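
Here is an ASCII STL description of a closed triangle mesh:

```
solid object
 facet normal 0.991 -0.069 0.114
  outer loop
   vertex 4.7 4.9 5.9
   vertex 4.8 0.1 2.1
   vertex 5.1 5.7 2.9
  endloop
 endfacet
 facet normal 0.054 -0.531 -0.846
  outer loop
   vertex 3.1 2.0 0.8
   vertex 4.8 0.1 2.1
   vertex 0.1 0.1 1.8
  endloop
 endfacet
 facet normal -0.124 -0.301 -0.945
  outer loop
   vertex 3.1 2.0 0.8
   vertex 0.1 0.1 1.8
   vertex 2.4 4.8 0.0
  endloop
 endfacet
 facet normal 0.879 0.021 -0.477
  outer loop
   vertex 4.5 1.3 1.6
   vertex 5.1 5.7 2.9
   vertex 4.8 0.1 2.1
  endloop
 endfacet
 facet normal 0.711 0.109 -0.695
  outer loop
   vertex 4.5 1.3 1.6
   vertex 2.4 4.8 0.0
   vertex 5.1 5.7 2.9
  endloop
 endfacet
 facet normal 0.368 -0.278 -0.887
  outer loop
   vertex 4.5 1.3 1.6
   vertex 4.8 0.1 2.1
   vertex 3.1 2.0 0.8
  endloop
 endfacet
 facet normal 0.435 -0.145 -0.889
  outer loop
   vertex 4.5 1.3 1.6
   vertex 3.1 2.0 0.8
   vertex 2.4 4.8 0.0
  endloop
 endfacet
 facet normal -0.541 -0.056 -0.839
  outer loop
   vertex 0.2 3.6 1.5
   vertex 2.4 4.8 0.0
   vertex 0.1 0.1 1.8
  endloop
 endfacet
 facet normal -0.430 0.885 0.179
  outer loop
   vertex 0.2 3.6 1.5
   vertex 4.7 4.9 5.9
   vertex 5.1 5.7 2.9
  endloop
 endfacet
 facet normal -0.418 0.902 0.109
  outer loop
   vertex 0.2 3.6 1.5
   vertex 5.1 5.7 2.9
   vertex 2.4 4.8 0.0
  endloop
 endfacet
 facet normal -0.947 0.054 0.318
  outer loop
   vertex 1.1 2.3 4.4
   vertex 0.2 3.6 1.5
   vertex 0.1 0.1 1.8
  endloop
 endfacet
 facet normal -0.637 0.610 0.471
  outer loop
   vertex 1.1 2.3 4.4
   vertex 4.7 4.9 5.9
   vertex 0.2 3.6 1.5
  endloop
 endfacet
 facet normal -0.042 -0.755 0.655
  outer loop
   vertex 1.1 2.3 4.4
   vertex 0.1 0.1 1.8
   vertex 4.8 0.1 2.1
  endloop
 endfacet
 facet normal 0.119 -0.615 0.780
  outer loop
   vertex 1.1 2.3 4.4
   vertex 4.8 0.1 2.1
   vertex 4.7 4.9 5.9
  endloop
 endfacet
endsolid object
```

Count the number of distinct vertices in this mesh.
9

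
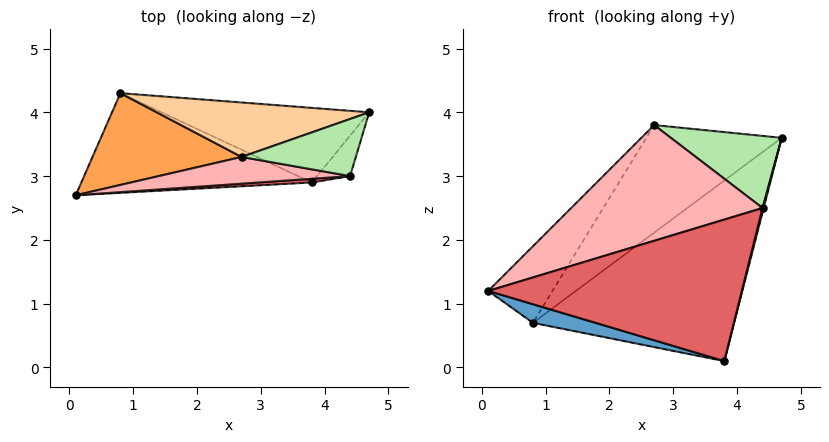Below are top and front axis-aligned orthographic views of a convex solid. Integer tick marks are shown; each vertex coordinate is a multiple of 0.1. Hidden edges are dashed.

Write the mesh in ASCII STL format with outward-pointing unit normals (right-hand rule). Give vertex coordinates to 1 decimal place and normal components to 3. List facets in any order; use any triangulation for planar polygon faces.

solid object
 facet normal -0.272 -0.177 -0.946
  outer loop
   vertex 3.8 2.9 0.1
   vertex 0.1 2.7 1.2
   vertex 0.8 4.3 0.7
  endloop
 endfacet
 facet normal 0.335 0.871 -0.360
  outer loop
   vertex 3.8 2.9 0.1
   vertex 0.8 4.3 0.7
   vertex 4.7 4.0 3.6
  endloop
 endfacet
 facet normal -0.675 0.472 0.566
  outer loop
   vertex 2.7 3.3 3.8
   vertex 0.8 4.3 0.7
   vertex 0.1 2.7 1.2
  endloop
 endfacet
 facet normal -0.258 0.862 0.436
  outer loop
   vertex 2.7 3.3 3.8
   vertex 4.7 4.0 3.6
   vertex 0.8 4.3 0.7
  endloop
 endfacet
 facet normal 0.970 -0.025 -0.241
  outer loop
   vertex 4.4 3.0 2.5
   vertex 3.8 2.9 0.1
   vertex 4.7 4.0 3.6
  endloop
 endfacet
 facet normal 0.319 -0.743 0.588
  outer loop
   vertex 4.4 3.0 2.5
   vertex 4.7 4.0 3.6
   vertex 2.7 3.3 3.8
  endloop
 endfacet
 facet normal 0.062 -0.998 0.026
  outer loop
   vertex 4.4 3.0 2.5
   vertex 0.1 2.7 1.2
   vertex 3.8 2.9 0.1
  endloop
 endfacet
 facet normal 0.000 -0.974 0.225
  outer loop
   vertex 4.4 3.0 2.5
   vertex 2.7 3.3 3.8
   vertex 0.1 2.7 1.2
  endloop
 endfacet
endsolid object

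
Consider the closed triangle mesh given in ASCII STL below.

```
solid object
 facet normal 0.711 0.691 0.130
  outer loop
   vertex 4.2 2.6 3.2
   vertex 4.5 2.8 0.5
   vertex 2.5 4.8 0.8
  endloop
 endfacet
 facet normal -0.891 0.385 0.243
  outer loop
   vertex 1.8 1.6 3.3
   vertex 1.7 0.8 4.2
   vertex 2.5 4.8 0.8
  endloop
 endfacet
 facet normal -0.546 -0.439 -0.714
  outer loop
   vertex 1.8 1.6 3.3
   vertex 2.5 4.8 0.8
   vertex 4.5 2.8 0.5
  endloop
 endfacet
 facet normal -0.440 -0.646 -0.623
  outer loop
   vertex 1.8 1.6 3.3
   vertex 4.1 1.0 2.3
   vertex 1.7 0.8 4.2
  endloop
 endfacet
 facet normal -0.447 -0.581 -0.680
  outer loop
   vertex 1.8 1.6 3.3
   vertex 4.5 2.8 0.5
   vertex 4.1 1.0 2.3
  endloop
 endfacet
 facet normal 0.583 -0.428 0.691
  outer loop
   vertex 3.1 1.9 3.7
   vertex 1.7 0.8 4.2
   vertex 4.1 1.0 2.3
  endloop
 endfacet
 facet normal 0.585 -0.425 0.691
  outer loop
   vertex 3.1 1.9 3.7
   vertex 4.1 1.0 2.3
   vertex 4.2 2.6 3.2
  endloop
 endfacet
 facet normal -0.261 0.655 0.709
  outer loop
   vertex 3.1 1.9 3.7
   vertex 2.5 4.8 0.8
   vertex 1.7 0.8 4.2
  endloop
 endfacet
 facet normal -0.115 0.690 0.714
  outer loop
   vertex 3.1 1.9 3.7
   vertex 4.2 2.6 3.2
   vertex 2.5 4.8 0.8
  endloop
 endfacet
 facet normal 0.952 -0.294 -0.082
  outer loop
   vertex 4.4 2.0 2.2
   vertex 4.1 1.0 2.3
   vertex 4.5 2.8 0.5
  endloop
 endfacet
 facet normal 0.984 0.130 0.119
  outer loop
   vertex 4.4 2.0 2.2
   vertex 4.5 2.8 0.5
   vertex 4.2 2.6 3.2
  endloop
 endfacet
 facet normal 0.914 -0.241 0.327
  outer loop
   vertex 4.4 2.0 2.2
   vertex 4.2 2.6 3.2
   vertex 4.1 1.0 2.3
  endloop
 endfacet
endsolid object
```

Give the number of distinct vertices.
8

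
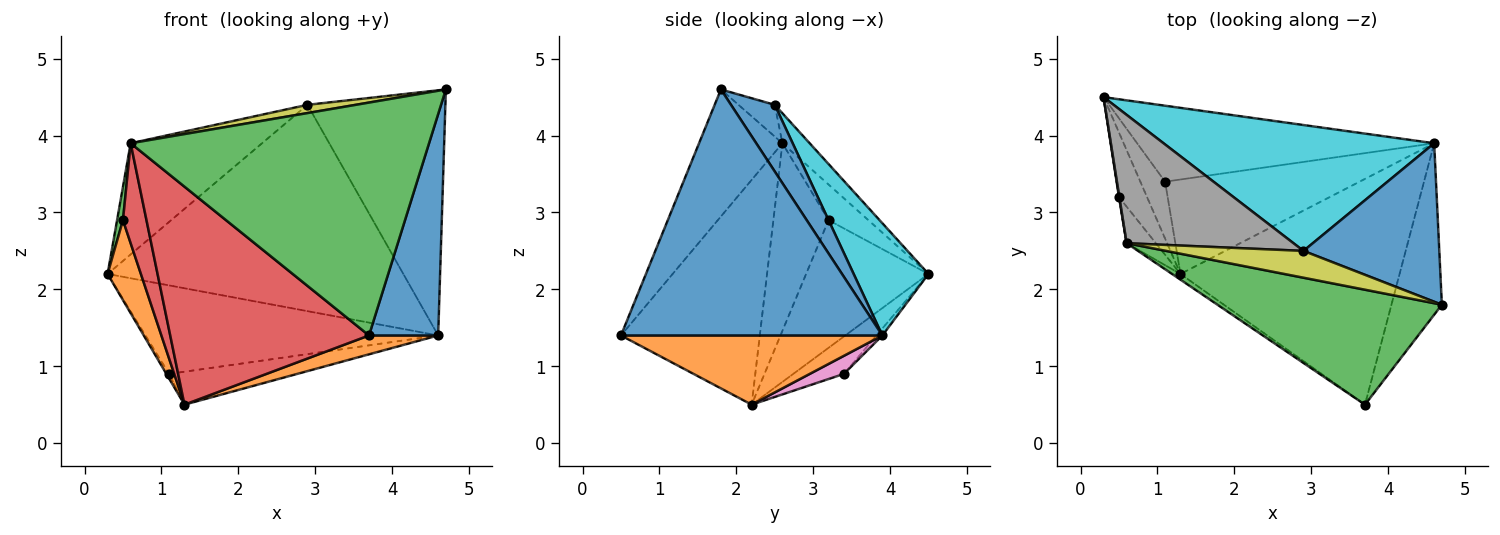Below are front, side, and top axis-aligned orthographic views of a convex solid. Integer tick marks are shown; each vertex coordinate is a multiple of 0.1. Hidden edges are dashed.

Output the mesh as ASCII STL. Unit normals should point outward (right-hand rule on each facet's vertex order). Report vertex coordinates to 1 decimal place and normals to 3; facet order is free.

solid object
 facet normal 0.948 -0.251 -0.194
  outer loop
   vertex 4.6 3.9 1.4
   vertex 4.7 1.8 4.6
   vertex 3.7 0.5 1.4
  endloop
 endfacet
 facet normal 0.300 -0.079 -0.951
  outer loop
   vertex 4.6 3.9 1.4
   vertex 3.7 0.5 1.4
   vertex 1.3 2.2 0.5
  endloop
 endfacet
 facet normal -0.243 -0.870 0.429
  outer loop
   vertex 0.6 2.6 3.9
   vertex 3.7 0.5 1.4
   vertex 4.7 1.8 4.6
  endloop
 endfacet
 facet normal -0.573 -0.820 -0.021
  outer loop
   vertex 0.6 2.6 3.9
   vertex 1.3 2.2 0.5
   vertex 3.7 0.5 1.4
  endloop
 endfacet
 facet normal -0.834 0.045 -0.551
  outer loop
   vertex 1.1 3.4 0.9
   vertex 1.3 2.2 0.5
   vertex 0.3 4.5 2.2
  endloop
 endfacet
 facet normal -0.015 0.759 -0.651
  outer loop
   vertex 1.1 3.4 0.9
   vertex 0.3 4.5 2.2
   vertex 4.6 3.9 1.4
  endloop
 endfacet
 facet normal 0.087 0.328 -0.941
  outer loop
   vertex 1.1 3.4 0.9
   vertex 4.6 3.9 1.4
   vertex 1.3 2.2 0.5
  endloop
 endfacet
 facet normal -0.135 0.649 0.749
  outer loop
   vertex 2.9 2.5 4.4
   vertex 0.3 4.5 2.2
   vertex 0.6 2.6 3.9
  endloop
 endfacet
 facet normal -0.215 -0.287 0.933
  outer loop
   vertex 2.9 2.5 4.4
   vertex 0.6 2.6 3.9
   vertex 4.7 1.8 4.6
  endloop
 endfacet
 facet normal 0.211 0.834 0.509
  outer loop
   vertex 2.9 2.5 4.4
   vertex 4.6 3.9 1.4
   vertex 0.3 4.5 2.2
  endloop
 endfacet
 facet normal 0.257 0.812 0.525
  outer loop
   vertex 2.9 2.5 4.4
   vertex 4.7 1.8 4.6
   vertex 4.6 3.9 1.4
  endloop
 endfacet
 facet normal -0.944 -0.257 -0.208
  outer loop
   vertex 0.5 3.2 2.9
   vertex 0.3 4.5 2.2
   vertex 1.3 2.2 0.5
  endloop
 endfacet
 facet normal -0.989 -0.146 0.011
  outer loop
   vertex 0.5 3.2 2.9
   vertex 0.6 2.6 3.9
   vertex 0.3 4.5 2.2
  endloop
 endfacet
 facet normal -0.911 -0.388 -0.142
  outer loop
   vertex 0.5 3.2 2.9
   vertex 1.3 2.2 0.5
   vertex 0.6 2.6 3.9
  endloop
 endfacet
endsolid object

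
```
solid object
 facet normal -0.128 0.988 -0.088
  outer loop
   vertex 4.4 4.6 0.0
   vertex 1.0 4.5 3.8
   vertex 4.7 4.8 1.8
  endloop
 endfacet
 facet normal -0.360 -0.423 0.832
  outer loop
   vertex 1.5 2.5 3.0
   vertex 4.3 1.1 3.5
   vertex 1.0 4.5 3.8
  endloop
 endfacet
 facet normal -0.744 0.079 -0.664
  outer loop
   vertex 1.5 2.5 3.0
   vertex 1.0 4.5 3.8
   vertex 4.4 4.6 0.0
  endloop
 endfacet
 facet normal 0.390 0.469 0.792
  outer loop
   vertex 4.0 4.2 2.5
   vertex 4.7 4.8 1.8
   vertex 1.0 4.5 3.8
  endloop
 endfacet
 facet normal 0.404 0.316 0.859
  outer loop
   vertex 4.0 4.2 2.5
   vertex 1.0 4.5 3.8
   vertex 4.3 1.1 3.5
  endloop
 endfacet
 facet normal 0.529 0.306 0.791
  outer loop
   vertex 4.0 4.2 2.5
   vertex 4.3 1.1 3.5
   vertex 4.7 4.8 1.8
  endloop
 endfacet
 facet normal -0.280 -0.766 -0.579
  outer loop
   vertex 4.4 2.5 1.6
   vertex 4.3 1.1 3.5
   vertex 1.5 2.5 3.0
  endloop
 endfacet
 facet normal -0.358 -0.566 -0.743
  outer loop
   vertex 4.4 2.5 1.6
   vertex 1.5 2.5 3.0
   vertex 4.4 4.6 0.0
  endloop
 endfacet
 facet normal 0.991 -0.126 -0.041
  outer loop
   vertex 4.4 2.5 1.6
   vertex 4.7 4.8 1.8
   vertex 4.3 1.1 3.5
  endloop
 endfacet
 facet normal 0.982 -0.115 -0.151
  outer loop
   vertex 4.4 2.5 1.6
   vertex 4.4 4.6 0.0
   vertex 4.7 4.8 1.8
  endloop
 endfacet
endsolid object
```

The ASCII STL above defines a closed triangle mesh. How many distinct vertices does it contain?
7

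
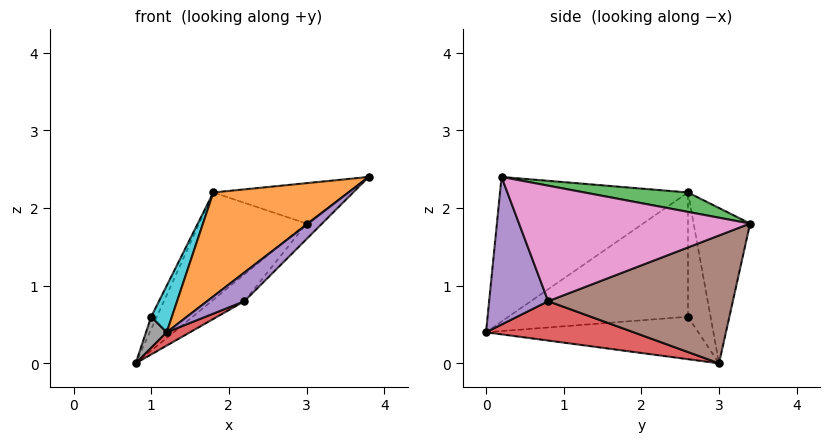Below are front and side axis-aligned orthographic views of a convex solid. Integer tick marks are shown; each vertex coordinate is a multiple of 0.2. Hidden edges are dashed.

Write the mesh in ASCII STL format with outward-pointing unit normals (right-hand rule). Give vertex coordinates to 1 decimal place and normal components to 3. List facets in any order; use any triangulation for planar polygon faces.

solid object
 facet normal -0.436 0.829 0.349
  outer loop
   vertex 1.8 2.6 2.2
   vertex 3.0 3.4 1.8
   vertex 0.8 3.0 0.0
  endloop
 endfacet
 facet normal -0.542 -0.390 0.744
  outer loop
   vertex 1.8 2.6 2.2
   vertex 1.2 0.0 0.4
   vertex 3.8 0.2 2.4
  endloop
 endfacet
 facet normal 0.171 0.223 0.960
  outer loop
   vertex 1.8 2.6 2.2
   vertex 3.8 0.2 2.4
   vertex 3.0 3.4 1.8
  endloop
 endfacet
 facet normal 0.415 -0.066 -0.907
  outer loop
   vertex 2.2 0.8 0.8
   vertex 1.2 0.0 0.4
   vertex 0.8 3.0 0.0
  endloop
 endfacet
 facet normal 0.584 -0.369 -0.723
  outer loop
   vertex 2.2 0.8 0.8
   vertex 3.8 0.2 2.4
   vertex 1.2 0.0 0.4
  endloop
 endfacet
 facet normal 0.617 0.110 -0.779
  outer loop
   vertex 2.2 0.8 0.8
   vertex 0.8 3.0 0.0
   vertex 3.0 3.4 1.8
  endloop
 endfacet
 facet normal 0.715 0.048 -0.697
  outer loop
   vertex 2.2 0.8 0.8
   vertex 3.0 3.4 1.8
   vertex 3.8 0.2 2.4
  endloop
 endfacet
 facet normal -0.962 -0.094 0.258
  outer loop
   vertex 1.0 2.6 0.6
   vertex 0.8 3.0 0.0
   vertex 1.2 0.0 0.4
  endloop
 endfacet
 facet normal -0.873 0.218 0.436
  outer loop
   vertex 1.0 2.6 0.6
   vertex 1.8 2.6 2.2
   vertex 0.8 3.0 0.0
  endloop
 endfacet
 facet normal -0.890 -0.103 0.445
  outer loop
   vertex 1.0 2.6 0.6
   vertex 1.2 0.0 0.4
   vertex 1.8 2.6 2.2
  endloop
 endfacet
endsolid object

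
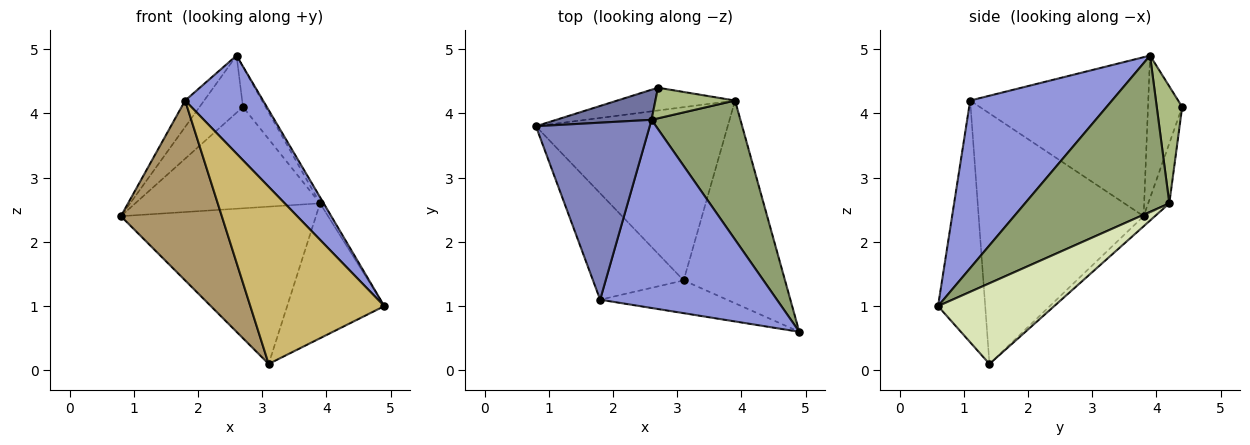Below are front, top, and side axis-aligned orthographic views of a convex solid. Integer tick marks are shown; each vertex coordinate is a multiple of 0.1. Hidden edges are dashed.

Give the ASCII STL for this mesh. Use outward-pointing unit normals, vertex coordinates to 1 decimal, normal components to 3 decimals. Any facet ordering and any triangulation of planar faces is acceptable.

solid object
 facet normal -0.571 0.726 0.382
  outer loop
   vertex 2.6 3.9 4.9
   vertex 2.7 4.4 4.1
   vertex 0.8 3.8 2.4
  endloop
 endfacet
 facet normal -0.810 0.087 0.580
  outer loop
   vertex 1.8 1.1 4.2
   vertex 2.6 3.9 4.9
   vertex 0.8 3.8 2.4
  endloop
 endfacet
 facet normal 0.644 -0.354 0.679
  outer loop
   vertex 1.8 1.1 4.2
   vertex 4.9 0.6 1.0
   vertex 2.6 3.9 4.9
  endloop
 endfacet
 facet normal -0.111 0.970 -0.218
  outer loop
   vertex 3.9 4.2 2.6
   vertex 0.8 3.8 2.4
   vertex 2.7 4.4 4.1
  endloop
 endfacet
 facet normal 0.869 0.022 0.494
  outer loop
   vertex 3.9 4.2 2.6
   vertex 2.6 3.9 4.9
   vertex 4.9 0.6 1.0
  endloop
 endfacet
 facet normal 0.666 0.593 0.454
  outer loop
   vertex 3.9 4.2 2.6
   vertex 2.7 4.4 4.1
   vertex 2.6 3.9 4.9
  endloop
 endfacet
 facet normal -0.039 0.672 -0.740
  outer loop
   vertex 3.1 1.4 0.1
   vertex 0.8 3.8 2.4
   vertex 3.9 4.2 2.6
  endloop
 endfacet
 facet normal 0.552 0.462 -0.694
  outer loop
   vertex 3.1 1.4 0.1
   vertex 3.9 4.2 2.6
   vertex 4.9 0.6 1.0
  endloop
 endfacet
 facet normal -0.815 -0.499 -0.295
  outer loop
   vertex 3.1 1.4 0.1
   vertex 1.8 1.1 4.2
   vertex 0.8 3.8 2.4
  endloop
 endfacet
 facet normal -0.327 -0.929 -0.172
  outer loop
   vertex 3.1 1.4 0.1
   vertex 4.9 0.6 1.0
   vertex 1.8 1.1 4.2
  endloop
 endfacet
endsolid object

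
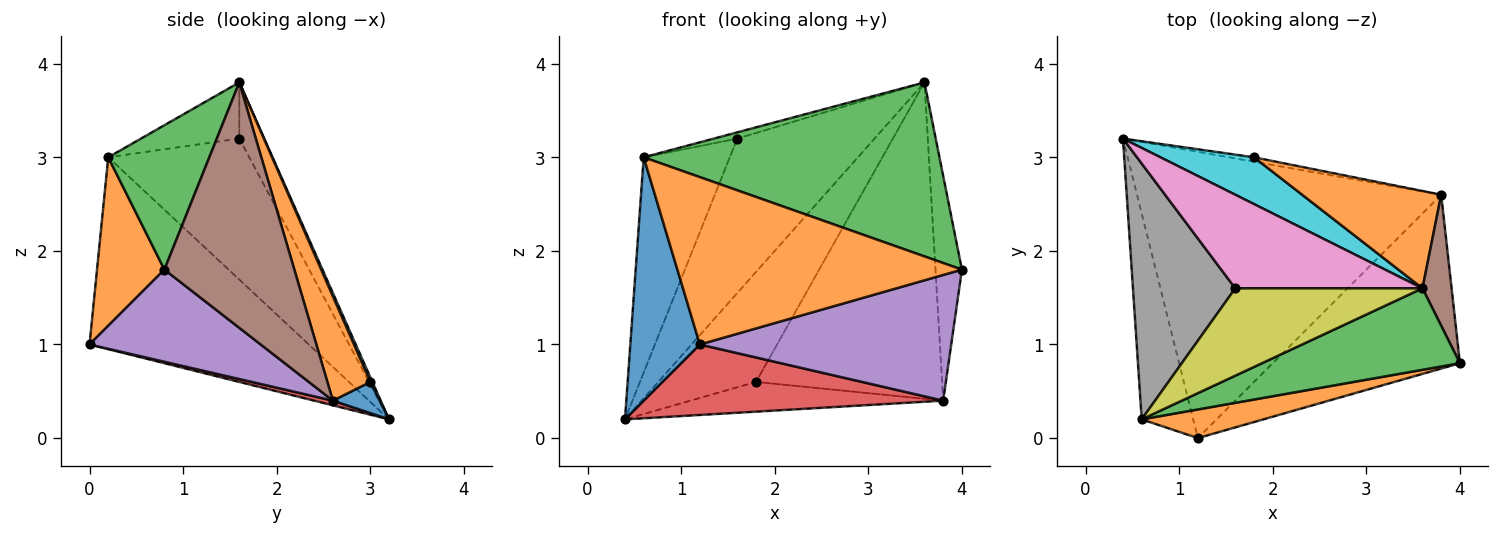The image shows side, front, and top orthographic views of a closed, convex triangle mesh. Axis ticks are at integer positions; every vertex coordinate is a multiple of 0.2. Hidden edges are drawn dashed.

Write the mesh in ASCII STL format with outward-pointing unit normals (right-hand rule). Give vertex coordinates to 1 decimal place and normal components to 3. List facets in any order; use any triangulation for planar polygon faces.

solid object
 facet normal -0.924 -0.293 -0.248
  outer loop
   vertex 0.6 0.2 3.0
   vertex 0.4 3.2 0.2
   vertex 1.2 0.0 1.0
  endloop
 endfacet
 facet normal 0.227 -0.960 0.164
  outer loop
   vertex 0.6 0.2 3.0
   vertex 1.2 0.0 1.0
   vertex 4.0 0.8 1.8
  endloop
 endfacet
 facet normal 0.296 -0.865 0.405
  outer loop
   vertex 0.6 0.2 3.0
   vertex 4.0 0.8 1.8
   vertex 3.6 1.6 3.8
  endloop
 endfacet
 facet normal 0.015 -0.239 -0.971
  outer loop
   vertex 3.8 2.6 0.4
   vertex 1.2 0.0 1.0
   vertex 0.4 3.2 0.2
  endloop
 endfacet
 facet normal 0.371 -0.544 -0.753
  outer loop
   vertex 3.8 2.6 0.4
   vertex 4.0 0.8 1.8
   vertex 1.2 0.0 1.0
  endloop
 endfacet
 facet normal 0.973 0.198 0.115
  outer loop
   vertex 3.8 2.6 0.4
   vertex 3.6 1.6 3.8
   vertex 4.0 0.8 1.8
  endloop
 endfacet
 facet normal -0.154 0.845 0.512
  outer loop
   vertex 1.6 1.6 3.2
   vertex 3.6 1.6 3.8
   vertex 0.4 3.2 0.2
  endloop
 endfacet
 facet normal -0.726 0.443 0.527
  outer loop
   vertex 1.6 1.6 3.2
   vertex 0.4 3.2 0.2
   vertex 0.6 0.2 3.0
  endloop
 endfacet
 facet normal -0.287 0.068 0.956
  outer loop
   vertex 1.6 1.6 3.2
   vertex 0.6 0.2 3.0
   vertex 3.6 1.6 3.8
  endloop
 endfacet
 facet normal 0.020 0.920 0.391
  outer loop
   vertex 1.8 3.0 0.6
   vertex 0.4 3.2 0.2
   vertex 3.6 1.6 3.8
  endloop
 endfacet
 facet normal 0.180 0.973 -0.144
  outer loop
   vertex 1.8 3.0 0.6
   vertex 3.8 2.6 0.4
   vertex 0.4 3.2 0.2
  endloop
 endfacet
 facet normal 0.215 0.933 0.287
  outer loop
   vertex 1.8 3.0 0.6
   vertex 3.6 1.6 3.8
   vertex 3.8 2.6 0.4
  endloop
 endfacet
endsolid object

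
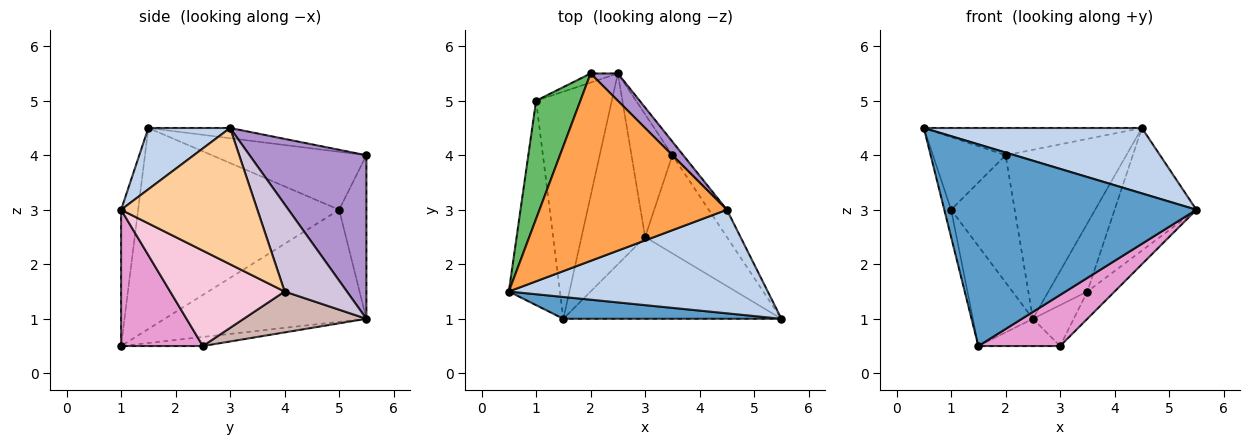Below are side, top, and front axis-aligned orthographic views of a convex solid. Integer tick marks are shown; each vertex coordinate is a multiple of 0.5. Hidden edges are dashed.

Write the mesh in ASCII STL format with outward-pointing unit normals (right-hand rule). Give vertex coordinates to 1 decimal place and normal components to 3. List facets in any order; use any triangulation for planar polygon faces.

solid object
 facet normal -0.067 -0.992 0.107
  outer loop
   vertex 1.5 1.0 0.5
   vertex 5.5 1.0 3.0
   vertex 0.5 1.5 4.5
  endloop
 endfacet
 facet normal 0.196 -0.524 0.829
  outer loop
   vertex 4.5 3.0 4.5
   vertex 0.5 1.5 4.5
   vertex 5.5 1.0 3.0
  endloop
 endfacet
 facet normal -0.054 0.144 0.988
  outer loop
   vertex 4.5 3.0 4.5
   vertex 2.0 5.5 4.0
   vertex 0.5 1.5 4.5
  endloop
 endfacet
 facet normal 0.852 0.511 -0.114
  outer loop
   vertex 4.5 3.0 4.5
   vertex 5.5 1.0 3.0
   vertex 3.5 4.0 1.5
  endloop
 endfacet
 facet normal -0.744 0.350 0.569
  outer loop
   vertex 1.0 5.0 3.0
   vertex 0.5 1.5 4.5
   vertex 2.0 5.5 4.0
  endloop
 endfacet
 facet normal -0.969 0.033 -0.246
  outer loop
   vertex 1.0 5.0 3.0
   vertex 1.5 1.0 0.5
   vertex 0.5 1.5 4.5
  endloop
 endfacet
 facet normal -0.805 0.239 -0.544
  outer loop
   vertex 2.5 5.5 1.0
   vertex 1.5 1.0 0.5
   vertex 1.0 5.0 3.0
  endloop
 endfacet
 facet normal -0.393 0.917 -0.066
  outer loop
   vertex 2.5 5.5 1.0
   vertex 1.0 5.0 3.0
   vertex 2.0 5.5 4.0
  endloop
 endfacet
 facet normal 0.691 0.714 0.115
  outer loop
   vertex 2.5 5.5 1.0
   vertex 2.0 5.5 4.0
   vertex 4.5 3.0 4.5
  endloop
 endfacet
 facet normal 0.843 0.527 -0.105
  outer loop
   vertex 2.5 5.5 1.0
   vertex 4.5 3.0 4.5
   vertex 3.5 4.0 1.5
  endloop
 endfacet
 facet normal -0.140 0.140 -0.980
  outer loop
   vertex 3.0 2.5 0.5
   vertex 1.5 1.0 0.5
   vertex 2.5 5.5 1.0
  endloop
 endfacet
 facet normal 0.688 0.229 -0.688
  outer loop
   vertex 3.0 2.5 0.5
   vertex 2.5 5.5 1.0
   vertex 3.5 4.0 1.5
  endloop
 endfacet
 facet normal 0.468 -0.468 -0.749
  outer loop
   vertex 3.0 2.5 0.5
   vertex 5.5 1.0 3.0
   vertex 1.5 1.0 0.5
  endloop
 endfacet
 facet normal 0.747 0.178 -0.640
  outer loop
   vertex 3.0 2.5 0.5
   vertex 3.5 4.0 1.5
   vertex 5.5 1.0 3.0
  endloop
 endfacet
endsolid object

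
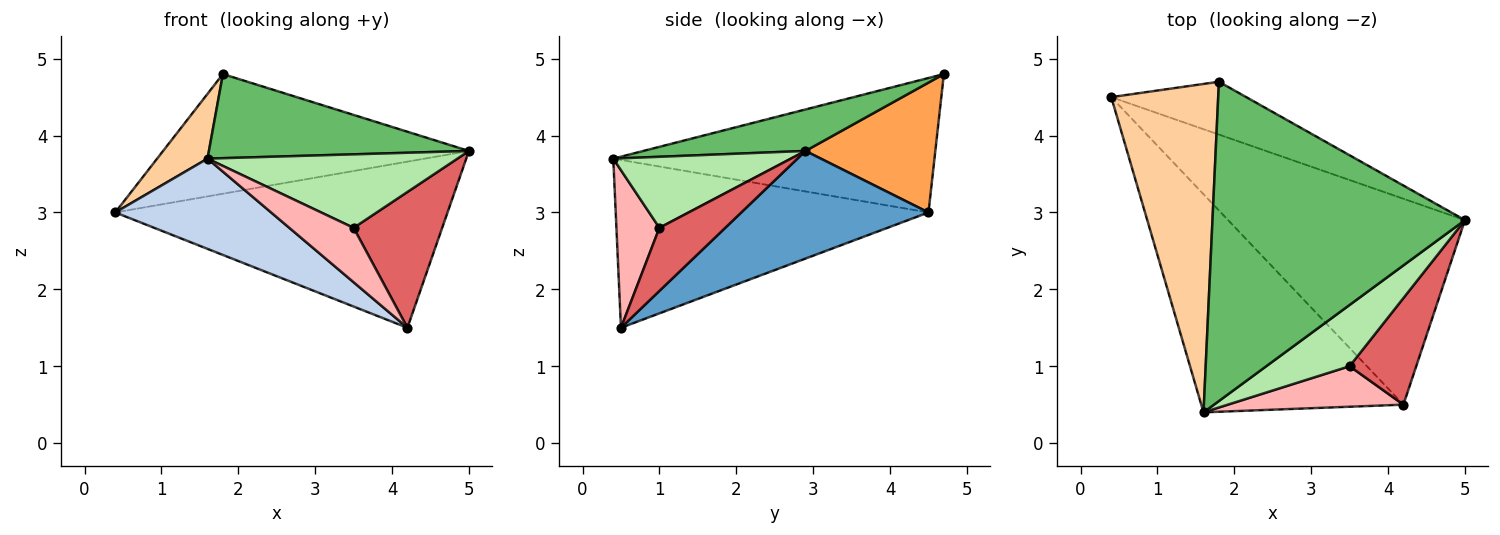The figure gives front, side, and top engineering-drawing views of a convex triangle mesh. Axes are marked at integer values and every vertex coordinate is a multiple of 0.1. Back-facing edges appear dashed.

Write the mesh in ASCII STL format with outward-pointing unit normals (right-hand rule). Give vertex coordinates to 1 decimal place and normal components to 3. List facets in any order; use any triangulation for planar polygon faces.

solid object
 facet normal 0.334 0.592 -0.734
  outer loop
   vertex 4.2 0.5 1.5
   vertex 0.4 4.5 3.0
   vertex 5.0 2.9 3.8
  endloop
 endfacet
 facet normal -0.609 -0.303 -0.733
  outer loop
   vertex 4.2 0.5 1.5
   vertex 1.6 0.4 3.7
   vertex 0.4 4.5 3.0
  endloop
 endfacet
 facet normal 0.362 0.853 -0.376
  outer loop
   vertex 1.8 4.7 4.8
   vertex 5.0 2.9 3.8
   vertex 0.4 4.5 3.0
  endloop
 endfacet
 facet normal -0.777 -0.122 0.618
  outer loop
   vertex 1.8 4.7 4.8
   vertex 0.4 4.5 3.0
   vertex 1.6 0.4 3.7
  endloop
 endfacet
 facet normal 0.157 -0.252 0.955
  outer loop
   vertex 1.8 4.7 4.8
   vertex 1.6 0.4 3.7
   vertex 5.0 2.9 3.8
  endloop
 endfacet
 facet normal 0.479 -0.674 0.562
  outer loop
   vertex 3.5 1.0 2.8
   vertex 5.0 2.9 3.8
   vertex 1.6 0.4 3.7
  endloop
 endfacet
 facet normal 0.505 -0.679 0.533
  outer loop
   vertex 3.5 1.0 2.8
   vertex 4.2 0.5 1.5
   vertex 5.0 2.9 3.8
  endloop
 endfacet
 facet normal 0.473 -0.707 0.526
  outer loop
   vertex 3.5 1.0 2.8
   vertex 1.6 0.4 3.7
   vertex 4.2 0.5 1.5
  endloop
 endfacet
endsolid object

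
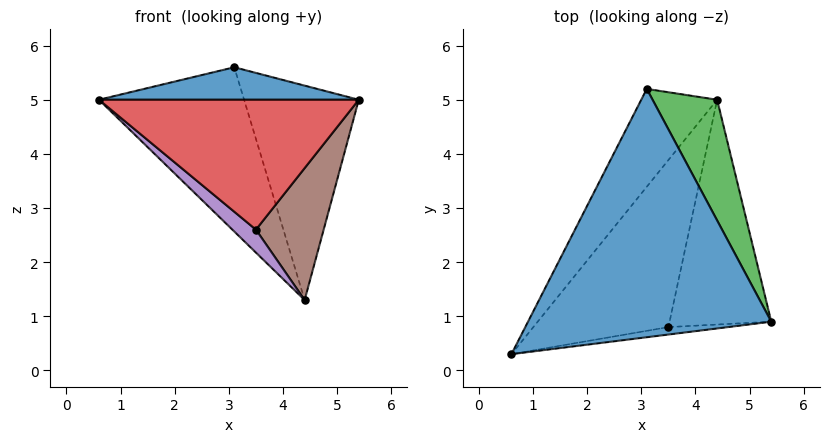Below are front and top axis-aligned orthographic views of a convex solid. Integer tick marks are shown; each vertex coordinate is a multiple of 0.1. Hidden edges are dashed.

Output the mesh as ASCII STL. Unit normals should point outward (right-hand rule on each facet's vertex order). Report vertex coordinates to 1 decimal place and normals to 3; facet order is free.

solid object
 facet normal 0.016 -0.130 0.991
  outer loop
   vertex 3.1 5.2 5.6
   vertex 0.6 0.3 5.0
   vertex 5.4 0.9 5.0
  endloop
 endfacet
 facet normal -0.842 0.463 -0.276
  outer loop
   vertex 4.4 5.0 1.3
   vertex 0.6 0.3 5.0
   vertex 3.1 5.2 5.6
  endloop
 endfacet
 facet normal 0.869 0.431 0.243
  outer loop
   vertex 4.4 5.0 1.3
   vertex 3.1 5.2 5.6
   vertex 5.4 0.9 5.0
  endloop
 endfacet
 facet normal 0.124 -0.991 -0.057
  outer loop
   vertex 3.5 0.8 2.6
   vertex 5.4 0.9 5.0
   vertex 0.6 0.3 5.0
  endloop
 endfacet
 facet normal -0.623 -0.106 -0.775
  outer loop
   vertex 3.5 0.8 2.6
   vertex 0.6 0.3 5.0
   vertex 4.4 5.0 1.3
  endloop
 endfacet
 facet normal 0.745 -0.338 -0.576
  outer loop
   vertex 3.5 0.8 2.6
   vertex 4.4 5.0 1.3
   vertex 5.4 0.9 5.0
  endloop
 endfacet
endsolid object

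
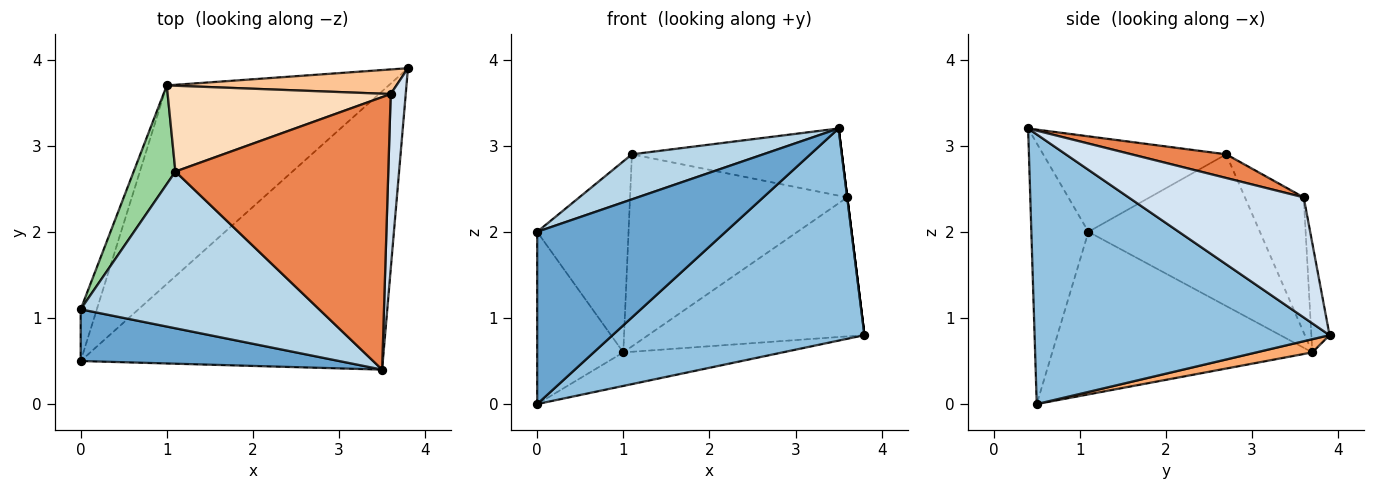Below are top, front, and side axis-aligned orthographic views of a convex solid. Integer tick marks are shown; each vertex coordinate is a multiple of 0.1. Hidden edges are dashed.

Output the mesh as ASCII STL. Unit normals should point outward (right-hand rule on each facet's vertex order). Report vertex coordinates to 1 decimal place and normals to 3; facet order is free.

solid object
 facet normal -0.279 -0.920 0.276
  outer loop
   vertex 0.0 0.5 0.0
   vertex 3.5 0.4 3.2
   vertex 0.0 1.1 2.0
  endloop
 endfacet
 facet normal 0.579 -0.494 -0.649
  outer loop
   vertex 0.0 0.5 0.0
   vertex 3.8 3.9 0.8
   vertex 3.5 0.4 3.2
  endloop
 endfacet
 facet normal -0.359 -0.258 0.897
  outer loop
   vertex 1.1 2.7 2.9
   vertex 0.0 1.1 2.0
   vertex 3.5 0.4 3.2
  endloop
 endfacet
 facet normal 0.992 0.000 0.124
  outer loop
   vertex 3.6 3.6 2.4
   vertex 3.5 0.4 3.2
   vertex 3.8 3.9 0.8
  endloop
 endfacet
 facet normal 0.107 0.238 0.965
  outer loop
   vertex 3.6 3.6 2.4
   vertex 1.1 2.7 2.9
   vertex 3.5 0.4 3.2
  endloop
 endfacet
 facet normal 0.058 0.166 -0.984
  outer loop
   vertex 1.0 3.7 0.6
   vertex 3.8 3.9 0.8
   vertex 0.0 0.5 0.0
  endloop
 endfacet
 facet normal -0.083 0.981 0.174
  outer loop
   vertex 1.0 3.7 0.6
   vertex 3.6 3.6 2.4
   vertex 3.8 3.9 0.8
  endloop
 endfacet
 facet normal -0.240 0.886 0.396
  outer loop
   vertex 1.0 3.7 0.6
   vertex 1.1 2.7 2.9
   vertex 3.6 3.6 2.4
  endloop
 endfacet
 facet normal -0.945 0.313 -0.094
  outer loop
   vertex 1.0 3.7 0.6
   vertex 0.0 0.5 0.0
   vertex 0.0 1.1 2.0
  endloop
 endfacet
 facet normal -0.858 0.457 0.236
  outer loop
   vertex 1.0 3.7 0.6
   vertex 0.0 1.1 2.0
   vertex 1.1 2.7 2.9
  endloop
 endfacet
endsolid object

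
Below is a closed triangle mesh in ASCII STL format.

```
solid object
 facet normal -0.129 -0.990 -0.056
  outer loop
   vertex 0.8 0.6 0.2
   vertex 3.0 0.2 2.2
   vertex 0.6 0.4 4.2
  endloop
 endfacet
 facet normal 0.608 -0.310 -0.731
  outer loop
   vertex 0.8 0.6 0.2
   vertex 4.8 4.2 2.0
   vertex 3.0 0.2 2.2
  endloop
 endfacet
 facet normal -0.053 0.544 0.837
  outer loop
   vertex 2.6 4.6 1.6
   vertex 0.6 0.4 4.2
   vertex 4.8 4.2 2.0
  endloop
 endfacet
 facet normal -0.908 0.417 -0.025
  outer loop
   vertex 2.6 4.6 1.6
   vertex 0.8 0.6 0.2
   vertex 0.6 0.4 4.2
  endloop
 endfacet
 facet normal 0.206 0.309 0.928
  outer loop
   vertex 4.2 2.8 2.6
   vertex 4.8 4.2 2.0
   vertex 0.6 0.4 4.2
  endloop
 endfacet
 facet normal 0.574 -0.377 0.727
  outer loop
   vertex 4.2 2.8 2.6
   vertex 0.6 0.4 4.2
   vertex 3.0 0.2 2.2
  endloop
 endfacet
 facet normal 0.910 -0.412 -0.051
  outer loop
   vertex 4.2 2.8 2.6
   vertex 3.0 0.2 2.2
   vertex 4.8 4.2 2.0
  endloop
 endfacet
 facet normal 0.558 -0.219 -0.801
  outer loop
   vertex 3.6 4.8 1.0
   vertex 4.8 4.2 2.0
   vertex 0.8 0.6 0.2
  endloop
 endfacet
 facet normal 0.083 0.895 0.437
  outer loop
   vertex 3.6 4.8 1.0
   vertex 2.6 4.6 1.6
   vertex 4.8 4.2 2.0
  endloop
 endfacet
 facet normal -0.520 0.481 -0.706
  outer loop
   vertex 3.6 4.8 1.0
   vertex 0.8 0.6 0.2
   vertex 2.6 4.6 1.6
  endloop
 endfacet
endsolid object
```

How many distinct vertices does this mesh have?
7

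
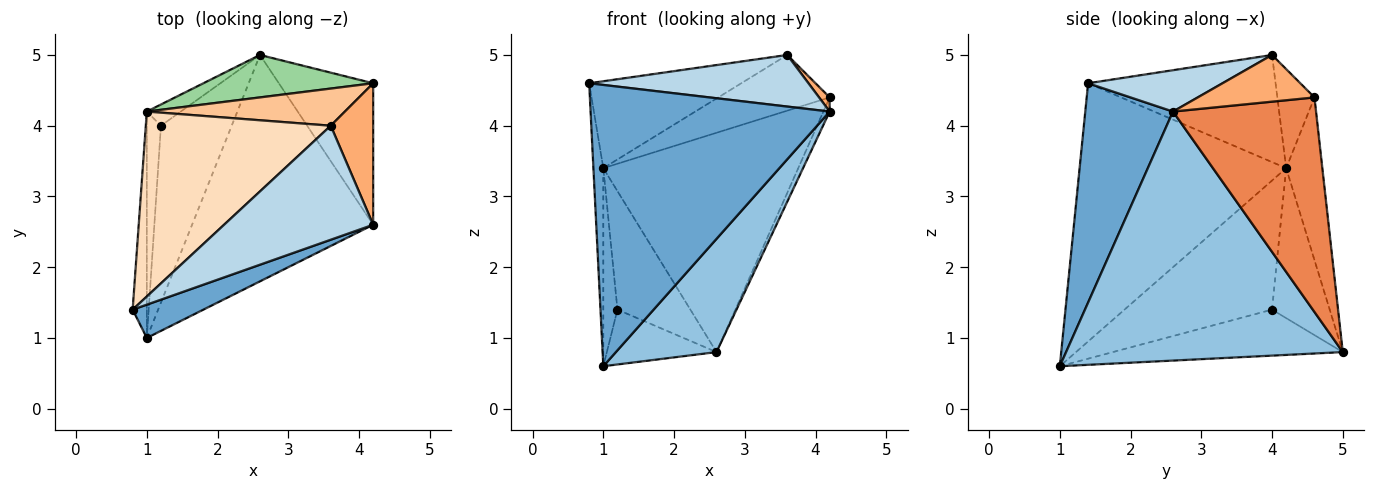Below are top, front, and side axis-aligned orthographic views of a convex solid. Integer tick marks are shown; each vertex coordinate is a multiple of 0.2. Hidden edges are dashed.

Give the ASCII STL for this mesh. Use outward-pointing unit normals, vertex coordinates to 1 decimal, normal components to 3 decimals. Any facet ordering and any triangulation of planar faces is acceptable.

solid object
 facet normal 0.342 -0.933 0.110
  outer loop
   vertex 1.0 1.0 0.6
   vertex 4.2 2.6 4.2
   vertex 0.8 1.4 4.6
  endloop
 endfacet
 facet normal 0.776 -0.282 -0.564
  outer loop
   vertex 1.0 1.0 0.6
   vertex 2.6 5.0 0.8
   vertex 4.2 2.6 4.2
  endloop
 endfacet
 facet normal 0.245 -0.400 0.883
  outer loop
   vertex 3.6 4.0 5.0
   vertex 0.8 1.4 4.6
   vertex 4.2 2.6 4.2
  endloop
 endfacet
 facet normal -0.527 0.252 -0.811
  outer loop
   vertex 1.2 4.0 1.4
   vertex 2.6 5.0 0.8
   vertex 1.0 1.0 0.6
  endloop
 endfacet
 facet normal 0.915 0.040 -0.402
  outer loop
   vertex 4.2 4.6 4.4
   vertex 4.2 2.6 4.2
   vertex 2.6 5.0 0.8
  endloop
 endfacet
 facet normal 0.738 -0.067 0.671
  outer loop
   vertex 4.2 4.6 4.4
   vertex 3.6 4.0 5.0
   vertex 4.2 2.6 4.2
  endloop
 endfacet
 facet normal -0.267 0.802 0.535
  outer loop
   vertex 1.0 4.2 3.4
   vertex 3.6 4.0 5.0
   vertex 4.2 4.6 4.4
  endloop
 endfacet
 facet normal -0.464 0.377 0.802
  outer loop
   vertex 1.0 4.2 3.4
   vertex 0.8 1.4 4.6
   vertex 3.6 4.0 5.0
  endloop
 endfacet
 facet normal -0.614 0.777 -0.139
  outer loop
   vertex 1.0 4.2 3.4
   vertex 2.6 5.0 0.8
   vertex 1.2 4.0 1.4
  endloop
 endfacet
 facet normal -0.179 0.966 0.187
  outer loop
   vertex 1.0 4.2 3.4
   vertex 4.2 4.6 4.4
   vertex 2.6 5.0 0.8
  endloop
 endfacet
 facet normal -0.997 0.048 -0.055
  outer loop
   vertex 1.0 4.2 3.4
   vertex 1.0 1.0 0.6
   vertex 0.8 1.4 4.6
  endloop
 endfacet
 facet normal -0.990 0.095 -0.108
  outer loop
   vertex 1.0 4.2 3.4
   vertex 1.2 4.0 1.4
   vertex 1.0 1.0 0.6
  endloop
 endfacet
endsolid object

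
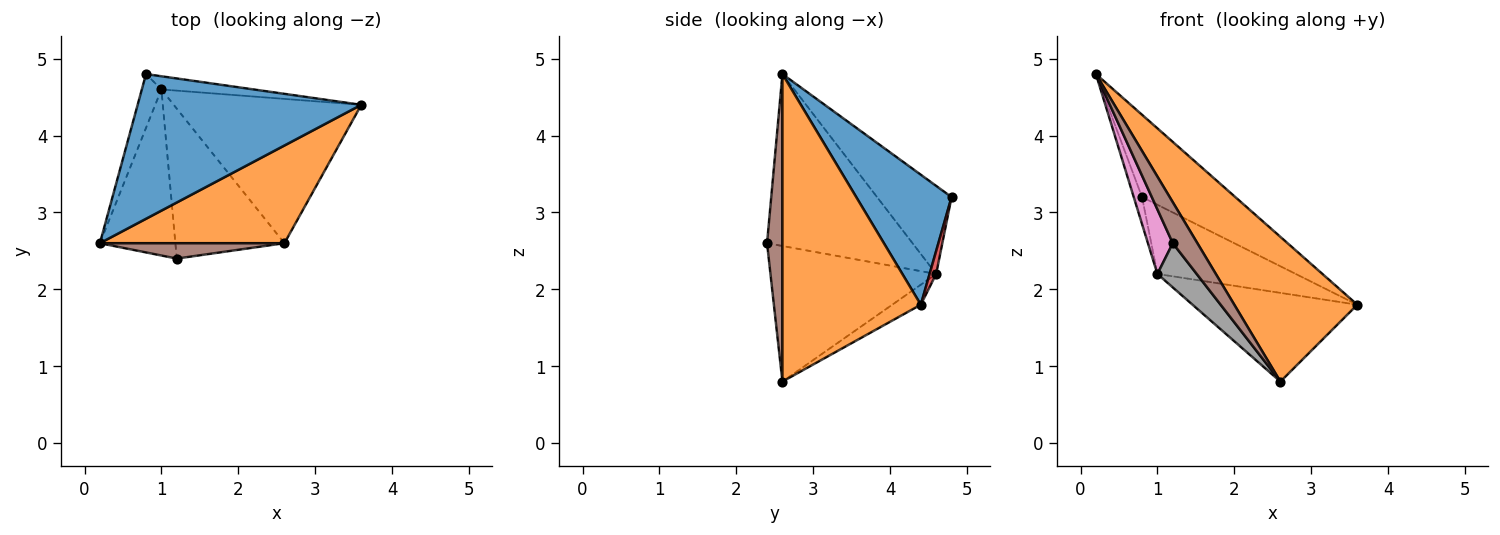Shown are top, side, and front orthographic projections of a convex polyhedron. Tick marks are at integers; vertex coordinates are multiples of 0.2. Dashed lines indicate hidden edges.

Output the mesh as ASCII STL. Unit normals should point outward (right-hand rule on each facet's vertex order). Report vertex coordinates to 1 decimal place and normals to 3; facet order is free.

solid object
 facet normal 0.451 0.441 0.776
  outer loop
   vertex 0.8 4.8 3.2
   vertex 0.2 2.6 4.8
   vertex 3.6 4.4 1.8
  endloop
 endfacet
 facet normal 0.682 -0.606 0.409
  outer loop
   vertex 2.6 2.6 0.8
   vertex 3.6 4.4 1.8
   vertex 0.2 2.6 4.8
  endloop
 endfacet
 facet normal -0.970 0.108 -0.216
  outer loop
   vertex 1.0 4.6 2.2
   vertex 0.2 2.6 4.8
   vertex 0.8 4.8 3.2
  endloop
 endfacet
 facet normal 0.047 0.981 -0.187
  outer loop
   vertex 1.0 4.6 2.2
   vertex 0.8 4.8 3.2
   vertex 3.6 4.4 1.8
  endloop
 endfacet
 facet normal -0.090 0.522 -0.848
  outer loop
   vertex 1.0 4.6 2.2
   vertex 3.6 4.4 1.8
   vertex 2.6 2.6 0.8
  endloop
 endfacet
 facet normal 0.505 -0.808 0.303
  outer loop
   vertex 1.2 2.4 2.6
   vertex 2.6 2.6 0.8
   vertex 0.2 2.6 4.8
  endloop
 endfacet
 facet normal -0.905 -0.154 -0.397
  outer loop
   vertex 1.2 2.4 2.6
   vertex 0.2 2.6 4.8
   vertex 1.0 4.6 2.2
  endloop
 endfacet
 facet normal -0.766 -0.182 -0.616
  outer loop
   vertex 1.2 2.4 2.6
   vertex 1.0 4.6 2.2
   vertex 2.6 2.6 0.8
  endloop
 endfacet
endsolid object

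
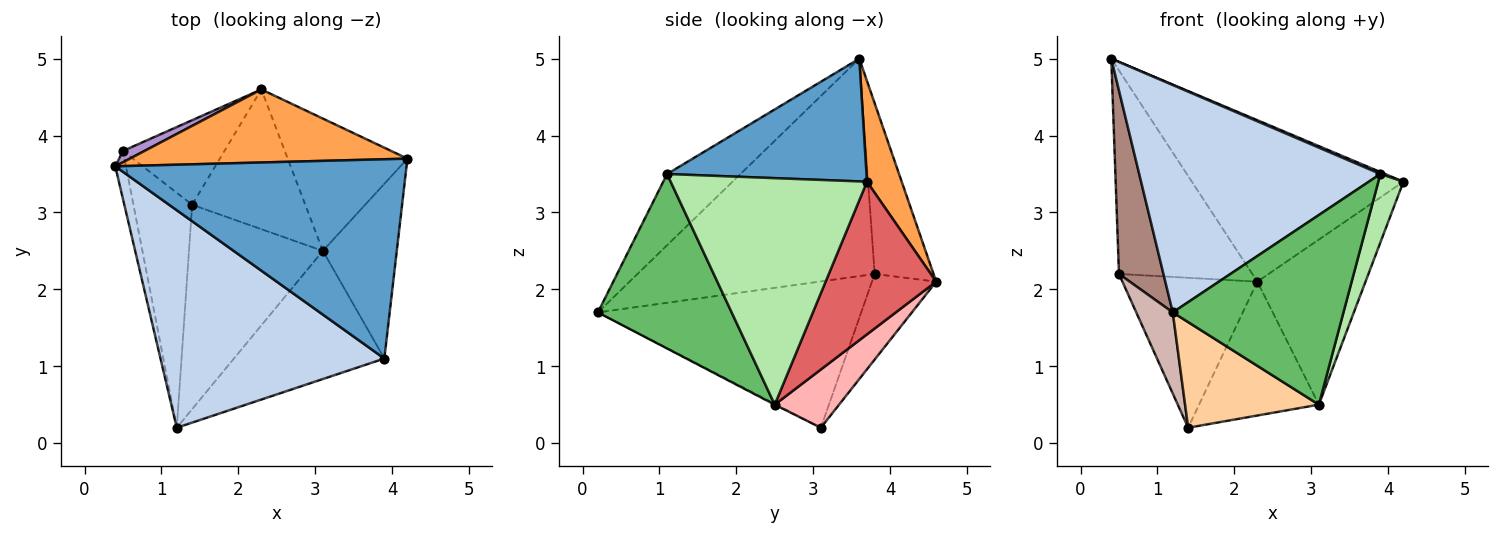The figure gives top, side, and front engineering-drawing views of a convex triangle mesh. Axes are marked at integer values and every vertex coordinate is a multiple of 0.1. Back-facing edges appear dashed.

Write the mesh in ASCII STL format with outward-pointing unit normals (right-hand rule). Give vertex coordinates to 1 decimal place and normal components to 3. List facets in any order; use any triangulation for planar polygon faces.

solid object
 facet normal 0.388 -0.009 0.922
  outer loop
   vertex 3.9 1.1 3.5
   vertex 4.2 3.7 3.4
   vertex 0.4 3.6 5.0
  endloop
 endfacet
 facet normal -0.215 -0.706 0.675
  outer loop
   vertex 3.9 1.1 3.5
   vertex 0.4 3.6 5.0
   vertex 1.2 0.2 1.7
  endloop
 endfacet
 facet normal 0.148 0.901 0.408
  outer loop
   vertex 2.3 4.6 2.1
   vertex 0.4 3.6 5.0
   vertex 4.2 3.7 3.4
  endloop
 endfacet
 facet normal -0.005 -0.459 -0.888
  outer loop
   vertex 3.1 2.5 0.5
   vertex 1.2 0.2 1.7
   vertex 1.4 3.1 0.2
  endloop
 endfacet
 facet normal 0.545 -0.695 -0.470
  outer loop
   vertex 3.1 2.5 0.5
   vertex 3.9 1.1 3.5
   vertex 1.2 0.2 1.7
  endloop
 endfacet
 facet normal 0.944 -0.121 -0.308
  outer loop
   vertex 3.1 2.5 0.5
   vertex 4.2 3.7 3.4
   vertex 3.9 1.1 3.5
  endloop
 endfacet
 facet normal 0.624 0.610 -0.489
  outer loop
   vertex 3.1 2.5 0.5
   vertex 2.3 4.6 2.1
   vertex 4.2 3.7 3.4
  endloop
 endfacet
 facet normal 0.348 0.648 -0.677
  outer loop
   vertex 3.1 2.5 0.5
   vertex 1.4 3.1 0.2
   vertex 2.3 4.6 2.1
  endloop
 endfacet
 facet normal -0.403 0.914 0.051
  outer loop
   vertex 0.5 3.8 2.2
   vertex 0.4 3.6 5.0
   vertex 2.3 4.6 2.1
  endloop
 endfacet
 facet normal -0.383 0.805 -0.454
  outer loop
   vertex 0.5 3.8 2.2
   vertex 2.3 4.6 2.1
   vertex 1.4 3.1 0.2
  endloop
 endfacet
 facet normal -0.982 -0.184 -0.048
  outer loop
   vertex 0.5 3.8 2.2
   vertex 1.2 0.2 1.7
   vertex 0.4 3.6 5.0
  endloop
 endfacet
 facet normal -0.920 -0.128 -0.370
  outer loop
   vertex 0.5 3.8 2.2
   vertex 1.4 3.1 0.2
   vertex 1.2 0.2 1.7
  endloop
 endfacet
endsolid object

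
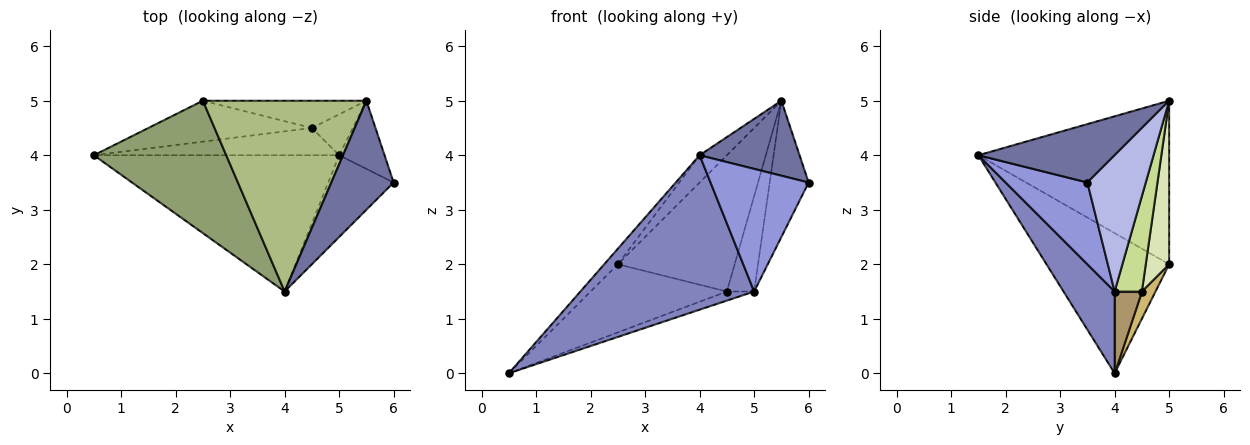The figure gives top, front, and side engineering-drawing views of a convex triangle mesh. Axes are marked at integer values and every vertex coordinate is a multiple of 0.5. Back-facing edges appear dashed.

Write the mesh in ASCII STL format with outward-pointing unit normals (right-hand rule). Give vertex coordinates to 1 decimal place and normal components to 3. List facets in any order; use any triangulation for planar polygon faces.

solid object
 facet normal 0.611 -0.448 0.652
  outer loop
   vertex 5.5 5.0 5.0
   vertex 4.0 1.5 4.0
   vertex 6.0 3.5 3.5
  endloop
 endfacet
 facet normal 0.215 -0.732 -0.646
  outer loop
   vertex 5.0 4.0 1.5
   vertex 4.0 1.5 4.0
   vertex 0.5 4.0 0.0
  endloop
 endfacet
 facet normal 0.570 -0.684 -0.456
  outer loop
   vertex 5.0 4.0 1.5
   vertex 6.0 3.5 3.5
   vertex 4.0 1.5 4.0
  endloop
 endfacet
 facet normal 0.802 0.535 -0.267
  outer loop
   vertex 5.0 4.0 1.5
   vertex 5.5 5.0 5.0
   vertex 6.0 3.5 3.5
  endloop
 endfacet
 facet normal -0.725 0.081 0.684
  outer loop
   vertex 2.5 5.0 2.0
   vertex 0.5 4.0 0.0
   vertex 4.0 1.5 4.0
  endloop
 endfacet
 facet normal -0.704 0.101 0.704
  outer loop
   vertex 2.5 5.0 2.0
   vertex 4.0 1.5 4.0
   vertex 5.5 5.0 5.0
  endloop
 endfacet
 facet normal 0.677 0.677 -0.290
  outer loop
   vertex 4.5 4.5 1.5
   vertex 5.5 5.0 5.0
   vertex 5.0 4.0 1.5
  endloop
 endfacet
 facet normal 0.192 0.962 -0.192
  outer loop
   vertex 4.5 4.5 1.5
   vertex 2.5 5.0 2.0
   vertex 5.5 5.0 5.0
  endloop
 endfacet
 facet normal 0.302 0.302 -0.905
  outer loop
   vertex 4.5 4.5 1.5
   vertex 5.0 4.0 1.5
   vertex 0.5 4.0 0.0
  endloop
 endfacet
 facet normal 0.085 0.854 -0.513
  outer loop
   vertex 4.5 4.5 1.5
   vertex 0.5 4.0 0.0
   vertex 2.5 5.0 2.0
  endloop
 endfacet
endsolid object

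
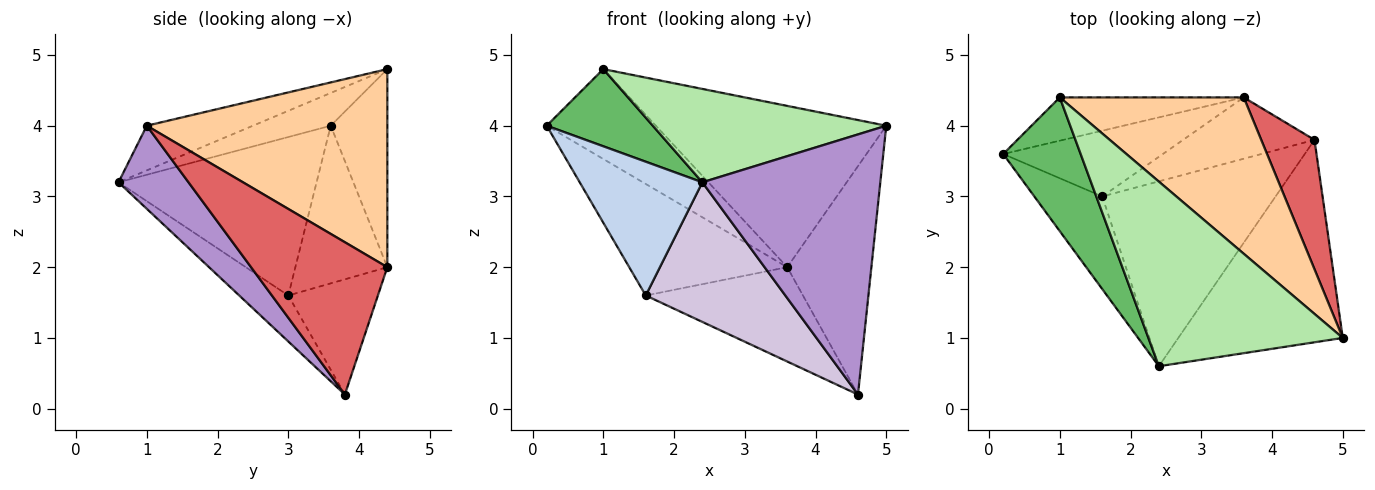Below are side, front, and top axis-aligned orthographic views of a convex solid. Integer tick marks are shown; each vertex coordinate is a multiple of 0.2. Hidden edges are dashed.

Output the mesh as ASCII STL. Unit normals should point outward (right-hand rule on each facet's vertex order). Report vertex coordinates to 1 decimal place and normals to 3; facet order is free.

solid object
 facet normal -0.448 0.770 -0.454
  outer loop
   vertex 1.6 3.0 1.6
   vertex 0.2 3.6 4.0
   vertex 3.6 4.4 2.0
  endloop
 endfacet
 facet normal -0.799 -0.495 -0.342
  outer loop
   vertex 1.6 3.0 1.6
   vertex 2.4 0.6 3.2
   vertex 0.2 3.6 4.0
  endloop
 endfacet
 facet normal -0.423 0.816 -0.393
  outer loop
   vertex 1.0 4.4 4.8
   vertex 3.6 4.4 2.0
   vertex 0.2 3.6 4.0
  endloop
 endfacet
 facet normal 0.600 0.575 0.557
  outer loop
   vertex 1.0 4.4 4.8
   vertex 5.0 1.0 4.0
   vertex 3.6 4.4 2.0
  endloop
 endfacet
 facet normal -0.344 -0.469 0.813
  outer loop
   vertex 1.0 4.4 4.8
   vertex 0.2 3.6 4.0
   vertex 2.4 0.6 3.2
  endloop
 endfacet
 facet normal -0.201 -0.442 0.874
  outer loop
   vertex 1.0 4.4 4.8
   vertex 2.4 0.6 3.2
   vertex 5.0 1.0 4.0
  endloop
 endfacet
 facet normal 0.816 0.504 0.285
  outer loop
   vertex 4.6 3.8 0.2
   vertex 3.6 4.4 2.0
   vertex 5.0 1.0 4.0
  endloop
 endfacet
 facet normal -0.431 0.756 -0.492
  outer loop
   vertex 4.6 3.8 0.2
   vertex 1.6 3.0 1.6
   vertex 3.6 4.4 2.0
  endloop
 endfacet
 facet normal 0.296 -0.754 -0.587
  outer loop
   vertex 4.6 3.8 0.2
   vertex 5.0 1.0 4.0
   vertex 2.4 0.6 3.2
  endloop
 endfacet
 facet normal -0.207 -0.590 -0.781
  outer loop
   vertex 4.6 3.8 0.2
   vertex 2.4 0.6 3.2
   vertex 1.6 3.0 1.6
  endloop
 endfacet
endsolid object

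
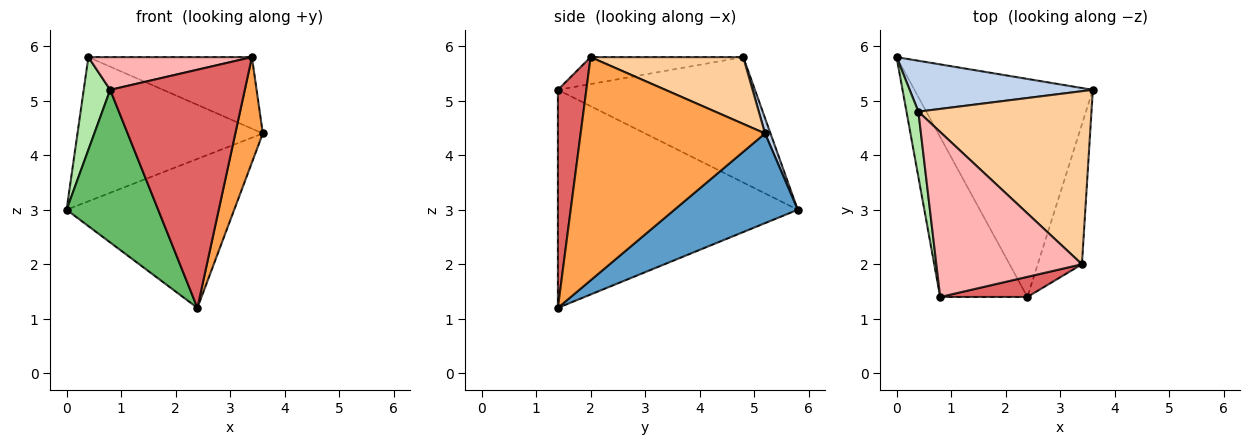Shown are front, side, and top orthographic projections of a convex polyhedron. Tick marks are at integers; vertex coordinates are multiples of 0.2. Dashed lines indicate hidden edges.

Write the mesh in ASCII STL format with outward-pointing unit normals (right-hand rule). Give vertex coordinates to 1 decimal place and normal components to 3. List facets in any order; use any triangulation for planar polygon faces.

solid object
 facet normal 0.383 0.521 -0.763
  outer loop
   vertex 2.4 1.4 1.2
   vertex 0.0 5.8 3.0
   vertex 3.6 5.2 4.4
  endloop
 endfacet
 facet normal 0.028 0.943 0.333
  outer loop
   vertex 0.4 4.8 5.8
   vertex 3.6 5.2 4.4
   vertex 0.0 5.8 3.0
  endloop
 endfacet
 facet normal 0.971 -0.145 -0.192
  outer loop
   vertex 3.4 2.0 5.8
   vertex 2.4 1.4 1.2
   vertex 3.6 5.2 4.4
  endloop
 endfacet
 facet normal 0.336 0.360 0.870
  outer loop
   vertex 3.4 2.0 5.8
   vertex 3.6 5.2 4.4
   vertex 0.4 4.8 5.8
  endloop
 endfacet
 facet normal -0.875 -0.334 -0.350
  outer loop
   vertex 0.8 1.4 5.2
   vertex 0.0 5.8 3.0
   vertex 2.4 1.4 1.2
  endloop
 endfacet
 facet normal -0.987 -0.133 0.094
  outer loop
   vertex 0.8 1.4 5.2
   vertex 0.4 4.8 5.8
   vertex 0.0 5.8 3.0
  endloop
 endfacet
 facet normal 0.206 -0.975 0.082
  outer loop
   vertex 0.8 1.4 5.2
   vertex 2.4 1.4 1.2
   vertex 3.4 2.0 5.8
  endloop
 endfacet
 facet normal -0.179 -0.191 0.965
  outer loop
   vertex 0.8 1.4 5.2
   vertex 3.4 2.0 5.8
   vertex 0.4 4.8 5.8
  endloop
 endfacet
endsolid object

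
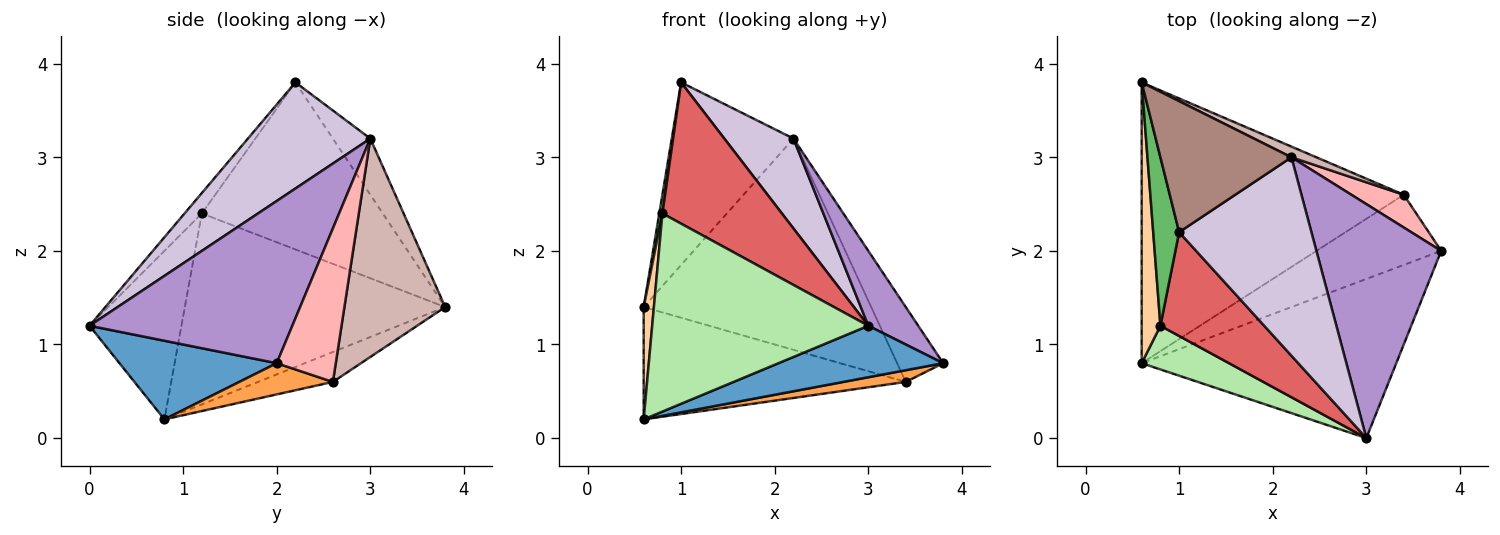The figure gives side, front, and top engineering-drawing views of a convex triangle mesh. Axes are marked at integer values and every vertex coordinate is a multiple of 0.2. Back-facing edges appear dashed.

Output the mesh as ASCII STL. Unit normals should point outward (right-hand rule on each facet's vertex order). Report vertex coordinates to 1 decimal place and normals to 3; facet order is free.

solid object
 facet normal 0.282 -0.295 -0.913
  outer loop
   vertex 3.0 0.0 1.2
   vertex 0.6 0.8 0.2
   vertex 3.8 2.0 0.8
  endloop
 endfacet
 facet normal -0.106 0.369 -0.923
  outer loop
   vertex 3.4 2.6 0.6
   vertex 0.6 0.8 0.2
   vertex 0.6 3.8 1.4
  endloop
 endfacet
 facet normal 0.239 -0.160 -0.958
  outer loop
   vertex 3.4 2.6 0.6
   vertex 3.8 2.0 0.8
   vertex 0.6 0.8 0.2
  endloop
 endfacet
 facet normal -0.994 -0.039 0.097
  outer loop
   vertex 0.8 1.2 2.4
   vertex 0.6 3.8 1.4
   vertex 0.6 0.8 0.2
  endloop
 endfacet
 facet normal -0.988 -0.017 0.153
  outer loop
   vertex 0.8 1.2 2.4
   vertex 1.0 2.2 3.8
   vertex 0.6 3.8 1.4
  endloop
 endfacet
 facet normal -0.383 -0.902 0.199
  outer loop
   vertex 0.8 1.2 2.4
   vertex 0.6 0.8 0.2
   vertex 3.0 0.0 1.2
  endloop
 endfacet
 facet normal -0.116 -0.800 0.588
  outer loop
   vertex 0.8 1.2 2.4
   vertex 3.0 0.0 1.2
   vertex 1.0 2.2 3.8
  endloop
 endfacet
 facet normal 0.761 0.594 0.260
  outer loop
   vertex 2.2 3.0 3.2
   vertex 3.8 2.0 0.8
   vertex 3.4 2.6 0.6
  endloop
 endfacet
 facet normal 0.778 -0.191 0.598
  outer loop
   vertex 2.2 3.0 3.2
   vertex 3.0 0.0 1.2
   vertex 3.8 2.0 0.8
  endloop
 endfacet
 facet normal 0.590 -0.333 0.736
  outer loop
   vertex 2.2 3.0 3.2
   vertex 1.0 2.2 3.8
   vertex 3.0 0.0 1.2
  endloop
 endfacet
 facet normal -0.242 0.788 0.566
  outer loop
   vertex 2.2 3.0 3.2
   vertex 0.6 3.8 1.4
   vertex 1.0 2.2 3.8
  endloop
 endfacet
 facet normal 0.405 0.913 0.046
  outer loop
   vertex 2.2 3.0 3.2
   vertex 3.4 2.6 0.6
   vertex 0.6 3.8 1.4
  endloop
 endfacet
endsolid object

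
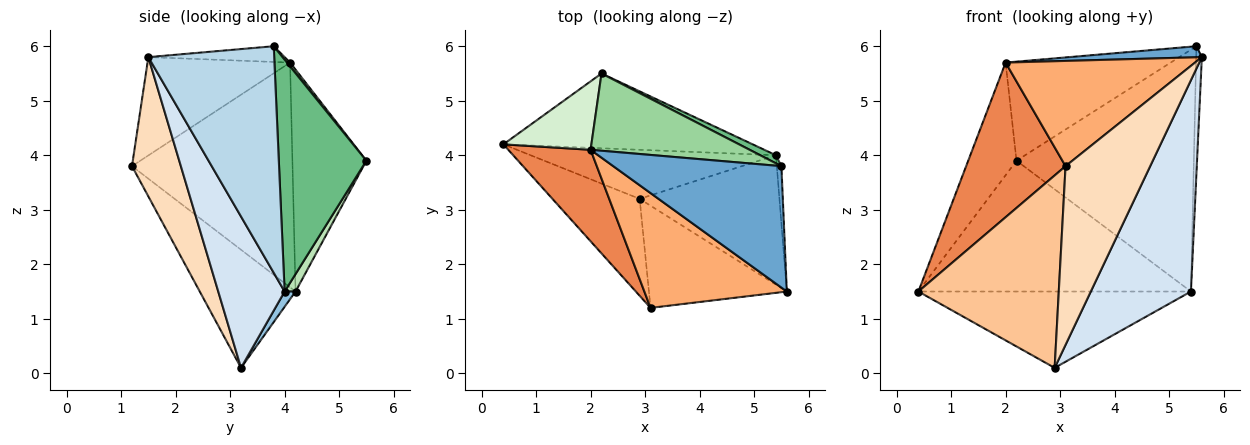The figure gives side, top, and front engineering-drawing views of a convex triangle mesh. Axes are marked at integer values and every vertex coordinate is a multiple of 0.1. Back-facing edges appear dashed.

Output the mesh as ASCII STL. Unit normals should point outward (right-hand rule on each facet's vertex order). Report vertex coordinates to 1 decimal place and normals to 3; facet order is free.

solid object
 facet normal -0.093 -0.090 0.992
  outer loop
   vertex 2.0 4.1 5.7
   vertex 5.6 1.5 5.8
   vertex 5.5 3.8 6.0
  endloop
 endfacet
 facet normal 0.034 0.841 -0.540
  outer loop
   vertex 5.4 4.0 1.5
   vertex 2.9 3.2 0.1
   vertex 0.4 4.2 1.5
  endloop
 endfacet
 facet normal 0.999 0.045 -0.020
  outer loop
   vertex 5.4 4.0 1.5
   vertex 5.5 3.8 6.0
   vertex 5.6 1.5 5.8
  endloop
 endfacet
 facet normal 0.492 -0.742 -0.455
  outer loop
   vertex 5.4 4.0 1.5
   vertex 5.6 1.5 5.8
   vertex 2.9 3.2 0.1
  endloop
 endfacet
 facet normal -0.812 -0.503 0.297
  outer loop
   vertex 3.1 1.2 3.8
   vertex 2.0 4.1 5.7
   vertex 0.4 4.2 1.5
  endloop
 endfacet
 facet normal -0.453 -0.602 0.657
  outer loop
   vertex 3.1 1.2 3.8
   vertex 5.6 1.5 5.8
   vertex 2.0 4.1 5.7
  endloop
 endfacet
 facet normal -0.520 -0.763 -0.384
  outer loop
   vertex 3.1 1.2 3.8
   vertex 0.4 4.2 1.5
   vertex 2.9 3.2 0.1
  endloop
 endfacet
 facet normal 0.448 -0.776 -0.444
  outer loop
   vertex 3.1 1.2 3.8
   vertex 2.9 3.2 0.1
   vertex 5.6 1.5 5.8
  endloop
 endfacet
 facet normal 0.443 0.896 0.030
  outer loop
   vertex 2.2 5.5 3.9
   vertex 5.5 3.8 6.0
   vertex 5.4 4.0 1.5
  endloop
 endfacet
 facet normal 0.015 0.788 0.615
  outer loop
   vertex 2.2 5.5 3.9
   vertex 2.0 4.1 5.7
   vertex 5.5 3.8 6.0
  endloop
 endfacet
 facet normal 0.035 0.868 -0.496
  outer loop
   vertex 2.2 5.5 3.9
   vertex 5.4 4.0 1.5
   vertex 0.4 4.2 1.5
  endloop
 endfacet
 facet normal -0.795 0.519 0.315
  outer loop
   vertex 2.2 5.5 3.9
   vertex 0.4 4.2 1.5
   vertex 2.0 4.1 5.7
  endloop
 endfacet
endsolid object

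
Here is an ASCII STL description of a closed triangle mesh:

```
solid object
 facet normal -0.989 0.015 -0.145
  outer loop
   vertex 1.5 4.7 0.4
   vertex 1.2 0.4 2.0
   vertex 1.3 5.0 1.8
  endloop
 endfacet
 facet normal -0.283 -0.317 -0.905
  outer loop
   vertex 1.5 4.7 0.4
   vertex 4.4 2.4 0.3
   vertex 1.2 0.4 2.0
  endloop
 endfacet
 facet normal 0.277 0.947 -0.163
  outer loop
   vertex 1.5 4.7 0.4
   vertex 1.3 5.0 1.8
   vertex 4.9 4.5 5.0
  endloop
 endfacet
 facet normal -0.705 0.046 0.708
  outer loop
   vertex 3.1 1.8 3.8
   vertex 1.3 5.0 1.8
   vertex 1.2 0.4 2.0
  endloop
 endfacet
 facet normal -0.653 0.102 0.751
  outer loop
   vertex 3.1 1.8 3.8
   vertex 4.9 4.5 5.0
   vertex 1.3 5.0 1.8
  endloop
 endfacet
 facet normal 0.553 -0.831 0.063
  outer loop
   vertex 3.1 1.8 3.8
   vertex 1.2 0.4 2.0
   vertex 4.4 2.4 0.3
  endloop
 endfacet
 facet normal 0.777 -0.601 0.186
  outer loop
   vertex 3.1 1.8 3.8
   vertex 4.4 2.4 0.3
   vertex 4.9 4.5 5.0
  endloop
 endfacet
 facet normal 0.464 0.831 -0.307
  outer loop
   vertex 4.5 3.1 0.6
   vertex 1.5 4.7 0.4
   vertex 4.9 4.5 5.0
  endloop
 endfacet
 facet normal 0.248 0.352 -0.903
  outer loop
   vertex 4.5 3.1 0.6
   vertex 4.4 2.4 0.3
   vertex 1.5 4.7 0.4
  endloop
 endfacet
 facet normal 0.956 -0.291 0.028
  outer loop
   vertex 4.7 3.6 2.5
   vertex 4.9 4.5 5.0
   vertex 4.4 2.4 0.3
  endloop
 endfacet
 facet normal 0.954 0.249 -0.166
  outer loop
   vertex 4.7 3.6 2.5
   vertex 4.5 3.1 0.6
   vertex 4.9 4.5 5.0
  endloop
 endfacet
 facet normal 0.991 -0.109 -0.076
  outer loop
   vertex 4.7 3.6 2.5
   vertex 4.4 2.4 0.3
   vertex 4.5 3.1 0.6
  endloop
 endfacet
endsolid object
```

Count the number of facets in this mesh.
12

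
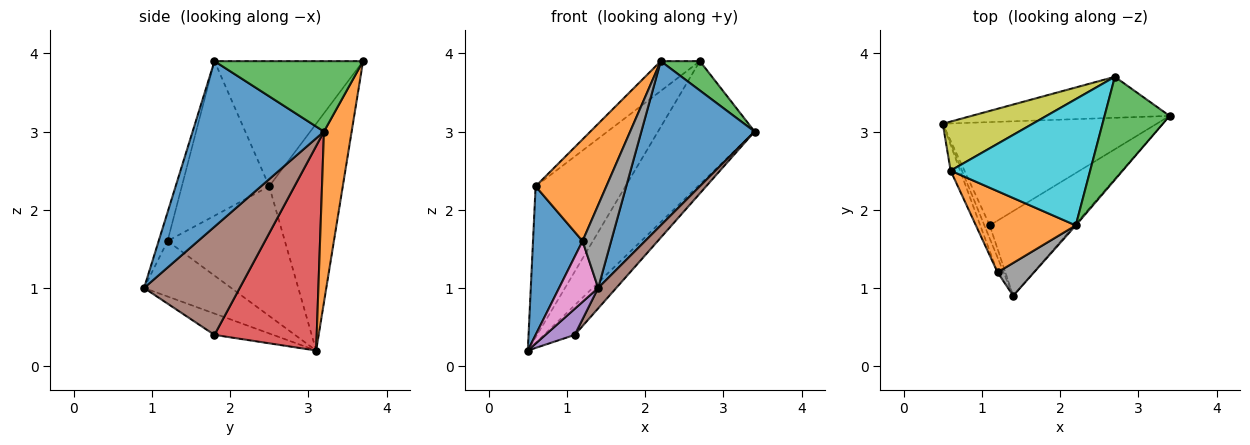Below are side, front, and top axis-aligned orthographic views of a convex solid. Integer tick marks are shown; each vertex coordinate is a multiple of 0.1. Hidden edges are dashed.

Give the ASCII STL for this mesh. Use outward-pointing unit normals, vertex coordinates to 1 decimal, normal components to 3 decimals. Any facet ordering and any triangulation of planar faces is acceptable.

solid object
 facet normal 0.757 -0.653 -0.006
  outer loop
   vertex 2.2 1.8 3.9
   vertex 1.4 0.9 1.0
   vertex 3.4 3.2 3.0
  endloop
 endfacet
 facet normal 0.262 0.916 -0.305
  outer loop
   vertex 2.7 3.7 3.9
   vertex 3.4 3.2 3.0
   vertex 0.5 3.1 0.2
  endloop
 endfacet
 facet normal 0.721 -0.190 0.666
  outer loop
   vertex 2.7 3.7 3.9
   vertex 2.2 1.8 3.9
   vertex 3.4 3.2 3.0
  endloop
 endfacet
 facet normal 0.676 0.203 -0.708
  outer loop
   vertex 1.1 1.8 0.4
   vertex 0.5 3.1 0.2
   vertex 3.4 3.2 3.0
  endloop
 endfacet
 facet normal -0.873 -0.436 -0.218
  outer loop
   vertex 1.1 1.8 0.4
   vertex 1.4 0.9 1.0
   vertex 0.5 3.1 0.2
  endloop
 endfacet
 facet normal 0.779 -0.147 -0.610
  outer loop
   vertex 1.1 1.8 0.4
   vertex 3.4 3.2 3.0
   vertex 1.4 0.9 1.0
  endloop
 endfacet
 facet normal -0.908 -0.407 -0.099
  outer loop
   vertex 1.2 1.2 1.6
   vertex 0.5 3.1 0.2
   vertex 1.4 0.9 1.0
  endloop
 endfacet
 facet normal -0.278 -0.893 0.354
  outer loop
   vertex 1.2 1.2 1.6
   vertex 1.4 0.9 1.0
   vertex 2.2 1.8 3.9
  endloop
 endfacet
 facet normal -0.614 0.750 0.244
  outer loop
   vertex 0.6 2.5 2.3
   vertex 2.7 3.7 3.9
   vertex 0.5 3.1 0.2
  endloop
 endfacet
 facet normal -0.658 0.173 0.733
  outer loop
   vertex 0.6 2.5 2.3
   vertex 2.2 1.8 3.9
   vertex 2.7 3.7 3.9
  endloop
 endfacet
 facet normal -0.919 -0.388 -0.067
  outer loop
   vertex 0.6 2.5 2.3
   vertex 0.5 3.1 0.2
   vertex 1.2 1.2 1.6
  endloop
 endfacet
 facet normal -0.695 -0.562 0.449
  outer loop
   vertex 0.6 2.5 2.3
   vertex 1.2 1.2 1.6
   vertex 2.2 1.8 3.9
  endloop
 endfacet
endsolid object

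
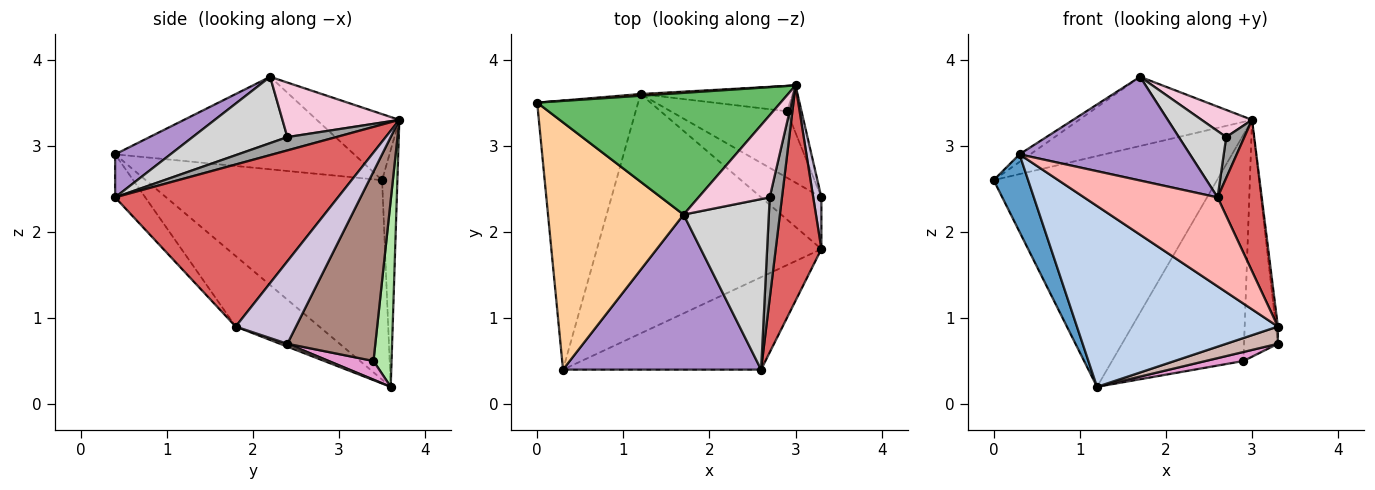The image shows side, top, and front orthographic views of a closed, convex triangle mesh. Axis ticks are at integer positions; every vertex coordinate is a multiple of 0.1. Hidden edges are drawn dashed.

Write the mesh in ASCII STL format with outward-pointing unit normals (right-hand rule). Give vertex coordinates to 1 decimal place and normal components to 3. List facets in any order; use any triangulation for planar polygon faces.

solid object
 facet normal -0.885 -0.129 -0.448
  outer loop
   vertex 1.2 3.6 0.2
   vertex 0.3 0.4 2.9
   vertex 0.0 3.5 2.6
  endloop
 endfacet
 facet normal -0.243 -0.585 -0.774
  outer loop
   vertex 1.2 3.6 0.2
   vertex 3.3 1.8 0.9
   vertex 0.3 0.4 2.9
  endloop
 endfacet
 facet normal -0.068 0.998 0.007
  outer loop
   vertex 1.2 3.6 0.2
   vertex 0.0 3.5 2.6
   vertex 3.0 3.7 3.3
  endloop
 endfacet
 facet normal -0.563 0.025 0.826
  outer loop
   vertex 1.7 2.2 3.8
   vertex 0.0 3.5 2.6
   vertex 0.3 0.4 2.9
  endloop
 endfacet
 facet normal -0.230 0.481 0.846
  outer loop
   vertex 1.7 2.2 3.8
   vertex 3.0 3.7 3.3
   vertex 0.0 3.5 2.6
  endloop
 endfacet
 facet normal 0.135 0.985 -0.110
  outer loop
   vertex 2.9 3.4 0.5
   vertex 1.2 3.6 0.2
   vertex 3.0 3.7 3.3
  endloop
 endfacet
 facet normal 0.945 -0.187 0.266
  outer loop
   vertex 2.6 0.4 2.4
   vertex 3.3 1.8 0.9
   vertex 3.0 3.7 3.3
  endloop
 endfacet
 facet normal -0.155 -0.685 -0.712
  outer loop
   vertex 2.6 0.4 2.4
   vertex 0.3 0.4 2.9
   vertex 3.3 1.8 0.9
  endloop
 endfacet
 facet normal 0.178 -0.547 0.818
  outer loop
   vertex 2.6 0.4 2.4
   vertex 1.7 2.2 3.8
   vertex 0.3 0.4 2.9
  endloop
 endfacet
 facet normal 0.995 0.033 0.098
  outer loop
   vertex 3.3 2.4 0.7
   vertex 3.0 3.7 3.3
   vertex 3.3 1.8 0.9
  endloop
 endfacet
 facet normal 0.931 0.358 -0.072
  outer loop
   vertex 3.3 2.4 0.7
   vertex 2.9 3.4 0.5
   vertex 3.0 3.7 3.3
  endloop
 endfacet
 facet normal 0.045 -0.316 -0.948
  outer loop
   vertex 3.3 2.4 0.7
   vertex 3.3 1.8 0.9
   vertex 1.2 3.6 0.2
  endloop
 endfacet
 facet normal 0.157 -0.133 -0.979
  outer loop
   vertex 3.3 2.4 0.7
   vertex 1.2 3.6 0.2
   vertex 2.9 3.4 0.5
  endloop
 endfacet
 facet normal 0.588 -0.254 0.768
  outer loop
   vertex 2.7 2.4 3.1
   vertex 3.0 3.7 3.3
   vertex 1.7 2.2 3.8
  endloop
 endfacet
 facet normal 0.709 -0.264 0.654
  outer loop
   vertex 2.7 2.4 3.1
   vertex 2.6 0.4 2.4
   vertex 3.0 3.7 3.3
  endloop
 endfacet
 facet normal 0.587 -0.293 0.755
  outer loop
   vertex 2.7 2.4 3.1
   vertex 1.7 2.2 3.8
   vertex 2.6 0.4 2.4
  endloop
 endfacet
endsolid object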